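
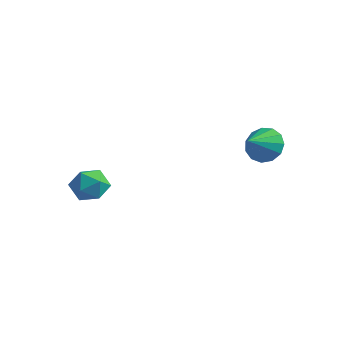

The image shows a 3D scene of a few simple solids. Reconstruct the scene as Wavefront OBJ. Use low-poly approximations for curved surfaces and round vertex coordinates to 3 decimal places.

v 2.876 2.954 1.946
v 3.55 2.596 1.396
v 2.884 1.726 2.754
v 3.797 2.855 1.787
v 3.752 3.145 2.228
v 3.429 3.374 2.579
v 2.93 3.47 2.729
v 2.414 3.402 2.631
v 2.045 3.192 2.315
v 1.94 2.906 1.881
v 2.132 2.635 1.469
v 2.56 2.466 1.207
v 3.089 2.451 1.18
v -2.376 -1.54 0.6
v -1.765 -2.247 0.452
v -3.175 -1.973 -0.632
v -2.564 -2.68 -0.78
v -3.144 -2.704 -0.033
v -2.65 -2.437 0.729
v -2.29 -1.783 -0.909
v -1.796 -1.516 -0.147
v -1.712 -2.397 -0.48
v -2.239 -2.967 0.061
v -2.701 -1.253 -0.241
v -3.228 -1.823 0.3
f 2 1 4
f 2 4 3
f 4 1 5
f 4 5 3
f 5 1 6
f 5 6 3
f 6 1 7
f 6 7 3
f 7 1 8
f 7 8 3
f 8 1 9
f 8 9 3
f 9 1 10
f 9 10 3
f 10 1 11
f 10 11 3
f 11 1 12
f 11 12 3
f 12 1 13
f 12 13 3
f 13 1 2
f 13 2 3
f 14 25 19
f 14 19 15
f 14 15 21
f 14 21 24
f 14 24 25
f 15 19 23
f 19 25 18
f 25 24 16
f 24 21 20
f 21 15 22
f 17 23 18
f 17 18 16
f 17 16 20
f 17 20 22
f 17 22 23
f 18 23 19
f 16 18 25
f 20 16 24
f 22 20 21
f 23 22 15



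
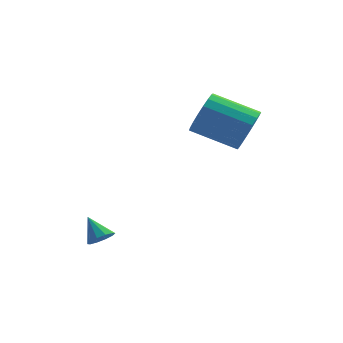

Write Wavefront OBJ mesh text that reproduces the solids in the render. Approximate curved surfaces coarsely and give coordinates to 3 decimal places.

v -0.547 -1.656 -3.63
v -0.071 -1.453 -3.445
v -1.093 -1.084 -2.85
v -0.189 -1.242 -3.683
v -0.445 -1.188 -3.901
v -0.739 -1.313 -4.015
v -0.961 -1.569 -3.982
v -1.024 -1.858 -3.815
v -0.905 -2.07 -3.577
v -0.65 -2.123 -3.359
v -0.355 -1.998 -3.245
v -0.134 -1.742 -3.277
v 4.542 2.692 -0.034
v 4.821 2.279 0.821
v 2.998 2.635 1.589
v 2.718 3.048 0.734
v 4.928 2.703 0.878
v 3.104 3.059 1.645
v 4.958 3.124 0.754
v 3.135 3.481 1.521
v 4.905 3.46 0.473
v 3.082 3.817 1.241
v 4.781 3.644 0.093
v 2.958 4.001 0.86
v 4.609 3.639 -0.313
v 2.786 3.996 0.455
v 4.424 3.447 -0.663
v 2.601 3.803 0.104
v 4.262 3.105 -0.889
v 2.439 3.461 -0.121
v 4.156 2.681 -0.945
v 2.332 3.037 -0.178
v 4.125 2.259 -0.821
v 2.302 2.616 -0.054
v 4.178 1.923 -0.541
v 2.355 2.28 0.227
v 4.302 1.739 -0.16
v 2.479 2.096 0.607
v 4.474 1.744 0.245
v 2.651 2.101 1.013
v 4.659 1.937 0.596
v 2.836 2.293 1.363
f 2 1 4
f 2 4 3
f 4 1 5
f 4 5 3
f 5 1 6
f 5 6 3
f 6 1 7
f 6 7 3
f 7 1 8
f 7 8 3
f 8 1 9
f 8 9 3
f 9 1 10
f 9 10 3
f 10 1 11
f 10 11 3
f 11 1 12
f 11 12 3
f 12 1 2
f 12 2 3
f 14 13 17
f 14 17 15
f 15 17 18
f 15 18 16
f 17 13 19
f 17 19 18
f 18 19 20
f 18 20 16
f 19 13 21
f 19 21 20
f 20 21 22
f 20 22 16
f 21 13 23
f 21 23 22
f 22 23 24
f 22 24 16
f 23 13 25
f 23 25 24
f 24 25 26
f 24 26 16
f 25 13 27
f 25 27 26
f 26 27 28
f 26 28 16
f 27 13 29
f 27 29 28
f 28 29 30
f 28 30 16
f 29 13 31
f 29 31 30
f 30 31 32
f 30 32 16
f 31 13 33
f 31 33 32
f 32 33 34
f 32 34 16
f 33 13 35
f 33 35 34
f 34 35 36
f 34 36 16
f 35 13 37
f 35 37 36
f 36 37 38
f 36 38 16
f 37 13 39
f 37 39 38
f 38 39 40
f 38 40 16
f 39 13 41
f 39 41 40
f 40 41 42
f 40 42 16
f 41 13 14
f 41 14 42
f 42 14 15
f 42 15 16



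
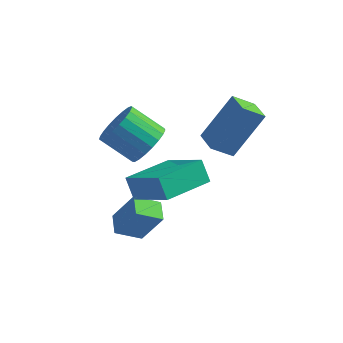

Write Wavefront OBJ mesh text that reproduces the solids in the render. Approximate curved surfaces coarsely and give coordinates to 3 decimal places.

v 1.175 0.7 1.675
v 0.444 0.249 2.312
v 2.063 1.677 3.385
v 1.331 1.225 4.023
v 1.809 -0.125 1.817
v 1.077 -0.577 2.455
v 2.696 0.851 3.528
v 1.965 0.4 4.165
v -1.692 -1.931 1.138
v -0.168 -2.723 2.293
v -0.646 -0.202 0.943
v 0.878 -0.995 2.098
v -1.258 -2.285 0.322
v 0.266 -3.078 1.477
v -0.212 -0.557 0.127
v 1.312 -1.349 1.282
v -1.251 -0.6 2.004
v -0.756 -0.941 2.714
v -2.033 -0.9 3.625
v -2.529 -0.56 2.916
v -0.711 -0.559 2.76
v -1.988 -0.519 3.671
v -0.759 -0.185 2.675
v -2.037 -0.145 3.587
v -0.893 0.117 2.475
v -2.17 0.158 3.386
v -1.088 0.296 2.193
v -2.366 0.336 3.104
v -1.312 0.319 1.878
v -2.589 0.36 2.79
v -1.525 0.184 1.585
v -2.803 0.224 2.497
v -1.691 -0.088 1.365
v -2.969 -0.047 2.277
v -1.781 -0.447 1.255
v -3.058 -0.407 2.167
v -1.779 -0.833 1.275
v -3.057 -0.793 2.186
v -1.686 -1.179 1.421
v -2.964 -1.139 2.332
v -1.518 -1.425 1.667
v -2.795 -1.384 2.579
v -1.304 -1.528 1.972
v -2.581 -1.488 2.884
v -1.08 -1.471 2.283
v -2.358 -1.43 3.194
v -0.886 -1.263 2.545
v -2.164 -1.222 3.457
v -1.835 -2.816 -1.366
v -1.036 -2.728 -0.041
v -2.194 -2.018 -1.202
v -1.395 -1.93 0.123
v -0.965 -2.31 -1.923
v -0.166 -2.222 -0.598
v -1.324 -1.512 -1.759
v -0.525 -1.424 -0.434
f 2 4 1
f 5 2 1
f 1 4 3
f 3 5 1
f 2 8 4
f 6 2 5
f 6 8 2
f 4 8 3
f 7 5 3
f 3 8 7
f 7 6 5
f 8 6 7
f 10 12 9
f 13 10 9
f 9 12 11
f 11 13 9
f 10 16 12
f 14 10 13
f 14 16 10
f 12 16 11
f 15 13 11
f 11 16 15
f 15 14 13
f 16 14 15
f 18 17 21
f 18 21 19
f 19 21 22
f 19 22 20
f 21 17 23
f 21 23 22
f 22 23 24
f 22 24 20
f 23 17 25
f 23 25 24
f 24 25 26
f 24 26 20
f 25 17 27
f 25 27 26
f 26 27 28
f 26 28 20
f 27 17 29
f 27 29 28
f 28 29 30
f 28 30 20
f 29 17 31
f 29 31 30
f 30 31 32
f 30 32 20
f 31 17 33
f 31 33 32
f 32 33 34
f 32 34 20
f 33 17 35
f 33 35 34
f 34 35 36
f 34 36 20
f 35 17 37
f 35 37 36
f 36 37 38
f 36 38 20
f 37 17 39
f 37 39 38
f 38 39 40
f 38 40 20
f 39 17 41
f 39 41 40
f 40 41 42
f 40 42 20
f 41 17 43
f 41 43 42
f 42 43 44
f 42 44 20
f 43 17 45
f 43 45 44
f 44 45 46
f 44 46 20
f 45 17 47
f 45 47 46
f 46 47 48
f 46 48 20
f 47 17 18
f 47 18 48
f 48 18 19
f 48 19 20
f 50 52 49
f 53 50 49
f 49 52 51
f 51 53 49
f 50 56 52
f 54 50 53
f 54 56 50
f 52 56 51
f 55 53 51
f 51 56 55
f 55 54 53
f 56 54 55



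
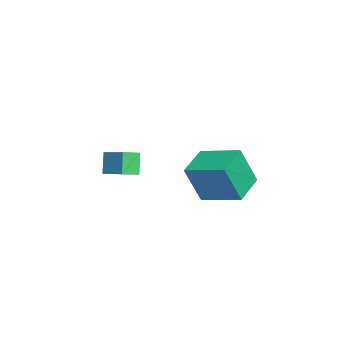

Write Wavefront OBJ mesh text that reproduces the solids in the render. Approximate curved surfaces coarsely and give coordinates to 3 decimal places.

v -3.985 -4.238 0.277
v -3.462 -4.913 0.562
v -2.962 -3.139 1.008
v -2.44 -3.814 1.293
v -3.34 -4.166 -0.733
v -2.818 -4.841 -0.448
v -2.318 -3.067 -0.002
v -1.795 -3.742 0.283
v -1.378 0.583 0.611
v -1.203 -0.135 2.491
v -0.722 2.407 1.247
v -0.547 1.689 3.127
v 0.187 0.131 0.293
v 0.362 -0.587 2.173
v 0.843 1.955 0.929
v 1.018 1.237 2.809
f 2 4 1
f 5 2 1
f 1 4 3
f 3 5 1
f 2 8 4
f 6 2 5
f 6 8 2
f 4 8 3
f 7 5 3
f 3 8 7
f 7 6 5
f 8 6 7
f 10 12 9
f 13 10 9
f 9 12 11
f 11 13 9
f 10 16 12
f 14 10 13
f 14 16 10
f 12 16 11
f 15 13 11
f 11 16 15
f 15 14 13
f 16 14 15



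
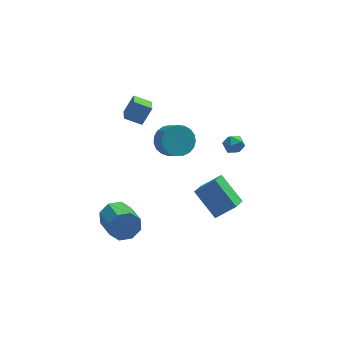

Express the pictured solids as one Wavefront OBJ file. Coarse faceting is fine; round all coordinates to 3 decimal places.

v -4.151 -3.095 -0.738
v -3.77 -2.741 0.092
v -3.448 -4.39 0.648
v -3.829 -4.745 -0.182
v -4.507 -2.867 0.146
v -4.185 -4.516 0.702
v -5.036 -3.127 -0.318
v -4.714 -4.776 0.238
v -5.046 -3.368 -1.028
v -4.724 -5.017 -0.473
v -4.532 -3.45 -1.568
v -4.21 -5.099 -1.012
v -3.795 -3.324 -1.622
v -3.473 -4.973 -1.066
v -3.266 -3.064 -1.158
v -2.944 -4.713 -0.602
v -3.256 -2.823 -0.447
v -2.934 -4.472 0.108
v 4.017 3.966 -1.94
v 4.417 3.381 -1.74
v 3.063 3.499 -1.4
v 3.463 2.914 -1.2
v 3.596 3.572 -0.898
v 4.186 3.86 -1.231
v 3.294 3.02 -1.909
v 3.884 3.308 -2.242
v 3.97 2.796 -1.721
v 4.156 3.137 -1.096
v 3.324 3.743 -2.044
v 3.51 4.084 -1.419
v -0.048 3.451 -0.652
v 0.95 3.864 -0.64
v 1.305 2.983 0.125
v 0.308 2.569 0.112
v 0.754 4.081 -0.298
v 1.11 3.2 0.466
v 0.42 4.189 -0.019
v 0.776 3.308 0.746
v 0.005 4.17 0.152
v 0.36 3.288 0.917
v -0.419 4.026 0.183
v -0.064 3.144 0.948
v -0.779 3.782 0.07
v -0.424 2.901 0.835
v -1.013 3.482 -0.169
v -0.657 2.6 0.596
v -1.079 3.175 -0.49
v -0.724 2.294 0.275
v -0.968 2.917 -0.84
v -0.612 2.036 -0.075
v -0.697 2.751 -1.157
v -0.341 1.869 -0.392
v -0.314 2.705 -1.387
v 0.042 1.824 -0.623
v 0.115 2.789 -1.49
v 0.471 1.908 -0.725
v 0.516 2.987 -1.449
v 0.872 2.106 -0.684
v 0.819 3.265 -1.269
v 1.175 2.384 -0.504
v 0.973 3.576 -0.983
v 1.328 2.694 -0.218
v 0.46 -1.961 -0.392
v 1.637 -2.002 0.519
v 1.042 -0.821 -1.094
v 2.22 -0.862 -0.183
v 1.44 -3.278 -1.717
v 2.618 -3.319 -0.806
v 2.023 -2.138 -2.419
v 3.2 -2.179 -1.508
v -1.798 2.785 1.704
v -2.812 3.054 2.199
v -1.684 3.846 1.361
v -2.698 4.114 1.856
v -1.162 3.086 2.844
v -2.176 3.354 3.339
v -1.048 4.146 2.501
v -2.062 4.415 2.996
f 2 1 5
f 2 5 3
f 3 5 6
f 3 6 4
f 5 1 7
f 5 7 6
f 6 7 8
f 6 8 4
f 7 1 9
f 7 9 8
f 8 9 10
f 8 10 4
f 9 1 11
f 9 11 10
f 10 11 12
f 10 12 4
f 11 1 13
f 11 13 12
f 12 13 14
f 12 14 4
f 13 1 15
f 13 15 14
f 14 15 16
f 14 16 4
f 15 1 17
f 15 17 16
f 16 17 18
f 16 18 4
f 17 1 2
f 17 2 18
f 18 2 3
f 18 3 4
f 19 30 24
f 19 24 20
f 19 20 26
f 19 26 29
f 19 29 30
f 20 24 28
f 24 30 23
f 30 29 21
f 29 26 25
f 26 20 27
f 22 28 23
f 22 23 21
f 22 21 25
f 22 25 27
f 22 27 28
f 23 28 24
f 21 23 30
f 25 21 29
f 27 25 26
f 28 27 20
f 32 31 35
f 32 35 33
f 33 35 36
f 33 36 34
f 35 31 37
f 35 37 36
f 36 37 38
f 36 38 34
f 37 31 39
f 37 39 38
f 38 39 40
f 38 40 34
f 39 31 41
f 39 41 40
f 40 41 42
f 40 42 34
f 41 31 43
f 41 43 42
f 42 43 44
f 42 44 34
f 43 31 45
f 43 45 44
f 44 45 46
f 44 46 34
f 45 31 47
f 45 47 46
f 46 47 48
f 46 48 34
f 47 31 49
f 47 49 48
f 48 49 50
f 48 50 34
f 49 31 51
f 49 51 50
f 50 51 52
f 50 52 34
f 51 31 53
f 51 53 52
f 52 53 54
f 52 54 34
f 53 31 55
f 53 55 54
f 54 55 56
f 54 56 34
f 55 31 57
f 55 57 56
f 56 57 58
f 56 58 34
f 57 31 59
f 57 59 58
f 58 59 60
f 58 60 34
f 59 31 61
f 59 61 60
f 60 61 62
f 60 62 34
f 61 31 32
f 61 32 62
f 62 32 33
f 62 33 34
f 64 66 63
f 67 64 63
f 63 66 65
f 65 67 63
f 64 70 66
f 68 64 67
f 68 70 64
f 66 70 65
f 69 67 65
f 65 70 69
f 69 68 67
f 70 68 69
f 72 74 71
f 75 72 71
f 71 74 73
f 73 75 71
f 72 78 74
f 76 72 75
f 76 78 72
f 74 78 73
f 77 75 73
f 73 78 77
f 77 76 75
f 78 76 77



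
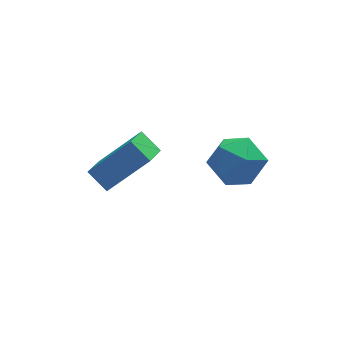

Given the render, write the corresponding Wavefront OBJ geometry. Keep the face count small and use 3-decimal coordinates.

v 2.438 1.861 0.353
v 3.149 2.37 0.743
v 3.371 0.63 0.257
v 4.082 1.139 0.647
v 3.324 0.894 1.176
v 2.747 1.655 1.235
v 3.773 1.345 -0.235
v 3.196 2.106 -0.176
v 3.974 2.051 0.379
v 3.696 1.772 1.251
v 2.824 1.228 -0.251
v 2.546 0.949 0.621
v 0.863 2.286 0.512
v 0.456 2.88 1.001
v -0.412 2.483 -0.787
v -0.818 3.077 -0.298
v 1.418 3.023 0.078
v 1.012 3.617 0.567
v 0.144 3.22 -1.221
v -0.263 3.814 -0.732
f 1 12 6
f 1 6 2
f 1 2 8
f 1 8 11
f 1 11 12
f 2 6 10
f 6 12 5
f 12 11 3
f 11 8 7
f 8 2 9
f 4 10 5
f 4 5 3
f 4 3 7
f 4 7 9
f 4 9 10
f 5 10 6
f 3 5 12
f 7 3 11
f 9 7 8
f 10 9 2
f 14 16 13
f 17 14 13
f 13 16 15
f 15 17 13
f 14 20 16
f 18 14 17
f 18 20 14
f 16 20 15
f 19 17 15
f 15 20 19
f 19 18 17
f 20 18 19



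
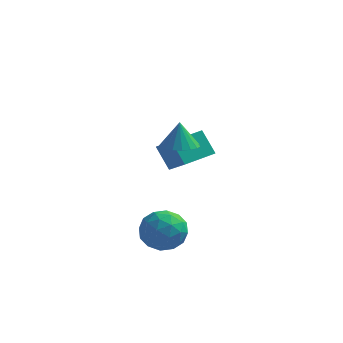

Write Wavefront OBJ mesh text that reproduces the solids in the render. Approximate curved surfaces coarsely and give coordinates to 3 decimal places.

v -1.281 -1.873 1.781
v -0.416 -2.104 1.87
v -1.359 -1.647 3.119
v -0.397 -1.71 1.804
v -0.553 -1.348 1.734
v -0.853 -1.09 1.673
v -1.238 -0.987 1.633
v -1.631 -1.059 1.623
v -1.956 -1.293 1.644
v -2.147 -1.642 1.692
v -2.166 -2.037 1.757
v -2.01 -2.399 1.828
v -1.71 -2.657 1.889
v -1.325 -2.76 1.928
v -0.931 -2.687 1.939
v -0.607 -2.453 1.918
v -3.839 2.458 -0.7
v -2.791 1.561 0.241
v -2.815 3.874 -0.491
v -1.767 2.977 0.45
v -3.073 2.083 -1.91
v -2.025 1.186 -0.969
v -2.049 3.499 -1.701
v -1.001 2.602 -0.76
v -2.488 -1.939 -2.542
v -1.91 -1.271 -3.321
v -1.83 -3.509 -3.399
v -1.252 -2.841 -4.178
v -0.905 -2.868 -3.053
v -1.311 -1.898 -2.524
v -2.429 -2.882 -4.196
v -2.835 -1.912 -3.667
v -1.873 -1.855 -4.344
v -0.931 -1.845 -3.637
v -2.809 -2.935 -3.083
v -1.867 -2.925 -2.376
v -2.257 -1.467 -2.856
v -1.483 -3.313 -3.864
v -1.279 -3.328 -3.202
v -0.939 -2.936 -3.66
v -1.905 -1.835 -2.388
v -1.565 -1.443 -2.846
v -0.974 -2.381 -2.688
v -2.175 -3.337 -3.874
v -1.835 -2.945 -4.332
v -2.801 -1.844 -3.06
v -2.461 -1.452 -3.518
v -2.766 -2.399 -4.032
v -1.895 -1.418 -3.915
v -1.509 -2.34 -4.419
v -2.2 -2.365 -4.43
v -2.439 -1.794 -4.119
v -1.342 -1.412 -3.5
v -0.955 -2.335 -4.004
v -0.751 -2.351 -3.342
v -0.99 -1.781 -3.031
v -1.32 -1.755 -4.101
v -2.785 -2.445 -2.716
v -2.398 -3.368 -3.22
v -2.75 -2.999 -3.689
v -2.989 -2.429 -3.378
v -2.231 -2.44 -2.301
v -1.845 -3.362 -2.805
v -1.301 -2.986 -2.601
v -1.54 -2.415 -2.29
v -2.42 -3.025 -2.619
f 2 1 4
f 2 4 3
f 4 1 5
f 4 5 3
f 5 1 6
f 5 6 3
f 6 1 7
f 6 7 3
f 7 1 8
f 7 8 3
f 8 1 9
f 8 9 3
f 9 1 10
f 9 10 3
f 10 1 11
f 10 11 3
f 11 1 12
f 11 12 3
f 12 1 13
f 12 13 3
f 13 1 14
f 13 14 3
f 14 1 15
f 14 15 3
f 15 1 16
f 15 16 3
f 16 1 2
f 16 2 3
f 18 20 17
f 21 18 17
f 17 20 19
f 19 21 17
f 18 24 20
f 22 18 21
f 22 24 18
f 20 24 19
f 23 21 19
f 19 24 23
f 23 22 21
f 24 22 23
f 25 62 41
f 62 36 65
f 41 65 30
f 62 65 41
f 25 41 37
f 41 30 42
f 37 42 26
f 41 42 37
f 25 37 46
f 37 26 47
f 46 47 32
f 37 47 46
f 25 46 58
f 46 32 61
f 58 61 35
f 46 61 58
f 25 58 62
f 58 35 66
f 62 66 36
f 58 66 62
f 26 42 53
f 42 30 56
f 53 56 34
f 42 56 53
f 30 65 43
f 65 36 64
f 43 64 29
f 65 64 43
f 36 66 63
f 66 35 59
f 63 59 27
f 66 59 63
f 35 61 60
f 61 32 48
f 60 48 31
f 61 48 60
f 32 47 52
f 47 26 49
f 52 49 33
f 47 49 52
f 28 54 40
f 54 34 55
f 40 55 29
f 54 55 40
f 28 40 38
f 40 29 39
f 38 39 27
f 40 39 38
f 28 38 45
f 38 27 44
f 45 44 31
f 38 44 45
f 28 45 50
f 45 31 51
f 50 51 33
f 45 51 50
f 28 50 54
f 50 33 57
f 54 57 34
f 50 57 54
f 29 55 43
f 55 34 56
f 43 56 30
f 55 56 43
f 27 39 63
f 39 29 64
f 63 64 36
f 39 64 63
f 31 44 60
f 44 27 59
f 60 59 35
f 44 59 60
f 33 51 52
f 51 31 48
f 52 48 32
f 51 48 52
f 34 57 53
f 57 33 49
f 53 49 26
f 57 49 53



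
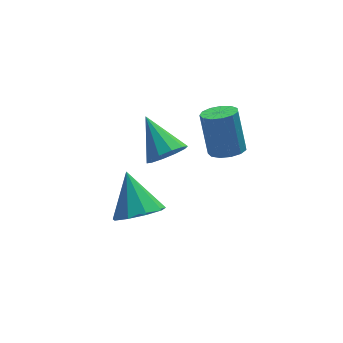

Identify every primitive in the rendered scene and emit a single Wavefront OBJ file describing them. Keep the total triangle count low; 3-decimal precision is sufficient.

v 1.037 1.282 -0.364
v 1.856 1.323 -0.332
v 1.741 2.159 1.536
v 0.923 2.118 1.504
v 1.713 1.72 -0.519
v 1.598 2.557 1.349
v 1.355 1.979 -0.657
v 1.24 2.815 1.211
v 0.897 2.016 -0.701
v 0.782 2.852 1.166
v 0.483 1.82 -0.639
v 0.368 2.656 1.229
v 0.245 1.453 -0.489
v 0.131 2.29 1.379
v 0.259 1.032 -0.3
v 0.144 1.869 1.568
v 0.52 0.69 -0.131
v 0.405 1.527 1.737
v 0.945 0.536 -0.036
v 0.83 1.373 1.832
v 1.399 0.619 -0.045
v 1.285 1.456 1.823
v 1.739 0.912 -0.155
v 1.624 1.749 1.713
v -3.824 -2.376 0.508
v -3.059 -2.913 1.069
v -3.936 -1.004 1.972
v -2.741 -2.409 0.621
v -2.929 -1.89 0.12
v -3.536 -1.598 -0.199
v -4.278 -1.671 -0.188
v -4.808 -2.073 0.149
v -4.877 -2.617 0.654
v -4.454 -3.049 1.09
v -3.736 -3.166 1.254
v -1.374 1.934 -0.567
v -0.503 2.27 -0.741
v -1.806 3.646 0.587
v -0.86 2.465 -1.164
v -1.414 2.457 -1.359
v -1.952 2.249 -1.251
v -2.27 1.92 -0.882
v -2.245 1.597 -0.393
v -1.887 1.402 0.03
v -1.334 1.41 0.225
v -0.795 1.618 0.118
v -0.478 1.947 -0.251
f 2 1 5
f 2 5 3
f 3 5 6
f 3 6 4
f 5 1 7
f 5 7 6
f 6 7 8
f 6 8 4
f 7 1 9
f 7 9 8
f 8 9 10
f 8 10 4
f 9 1 11
f 9 11 10
f 10 11 12
f 10 12 4
f 11 1 13
f 11 13 12
f 12 13 14
f 12 14 4
f 13 1 15
f 13 15 14
f 14 15 16
f 14 16 4
f 15 1 17
f 15 17 16
f 16 17 18
f 16 18 4
f 17 1 19
f 17 19 18
f 18 19 20
f 18 20 4
f 19 1 21
f 19 21 20
f 20 21 22
f 20 22 4
f 21 1 23
f 21 23 22
f 22 23 24
f 22 24 4
f 23 1 2
f 23 2 24
f 24 2 3
f 24 3 4
f 26 25 28
f 26 28 27
f 28 25 29
f 28 29 27
f 29 25 30
f 29 30 27
f 30 25 31
f 30 31 27
f 31 25 32
f 31 32 27
f 32 25 33
f 32 33 27
f 33 25 34
f 33 34 27
f 34 25 35
f 34 35 27
f 35 25 26
f 35 26 27
f 37 36 39
f 37 39 38
f 39 36 40
f 39 40 38
f 40 36 41
f 40 41 38
f 41 36 42
f 41 42 38
f 42 36 43
f 42 43 38
f 43 36 44
f 43 44 38
f 44 36 45
f 44 45 38
f 45 36 46
f 45 46 38
f 46 36 47
f 46 47 38
f 47 36 37
f 47 37 38



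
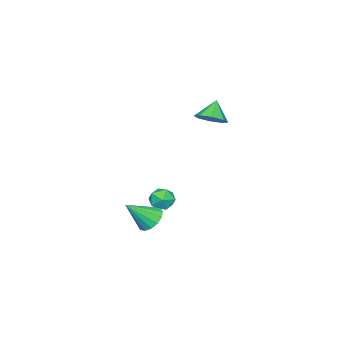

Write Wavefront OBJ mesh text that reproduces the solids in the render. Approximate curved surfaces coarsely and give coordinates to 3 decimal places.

v -2.627 -2.847 -4.4
v -2.315 -2.415 -3.722
v -1.985 -4.005 -3.958
v -1.673 -3.573 -3.28
v -2.517 -3.74 -3.334
v -2.914 -3.025 -3.606
v -1.386 -3.395 -4.074
v -1.783 -2.68 -4.346
v -1.548 -2.754 -3.52
v -2.247 -2.967 -3.063
v -2.053 -3.453 -4.617
v -2.752 -3.666 -4.16
v -0.353 -2.757 -4.46
v 0.343 -2.185 -4.691
v 0.793 -3.603 -3.1
v 0.101 -1.954 -4.345
v -0.262 -1.939 -4.029
v -0.649 -2.142 -3.829
v -0.958 -2.511 -3.798
v -1.104 -2.945 -3.944
v -1.049 -3.329 -4.229
v -0.808 -3.56 -4.576
v -0.445 -3.576 -4.892
v -0.057 -3.372 -5.092
v 0.251 -3.004 -5.123
v 0.397 -2.569 -4.976
v -2.833 -0.464 2.883
v -2.202 0.014 3.407
v -3.627 -0.616 3.977
v -2.7 0.45 3.107
v -3.277 0.351 2.675
v -3.594 -0.225 2.365
v -3.465 -0.941 2.358
v -2.967 -1.377 2.659
v -2.39 -1.278 3.09
v -2.073 -0.702 3.4
f 1 12 6
f 1 6 2
f 1 2 8
f 1 8 11
f 1 11 12
f 2 6 10
f 6 12 5
f 12 11 3
f 11 8 7
f 8 2 9
f 4 10 5
f 4 5 3
f 4 3 7
f 4 7 9
f 4 9 10
f 5 10 6
f 3 5 12
f 7 3 11
f 9 7 8
f 10 9 2
f 14 13 16
f 14 16 15
f 16 13 17
f 16 17 15
f 17 13 18
f 17 18 15
f 18 13 19
f 18 19 15
f 19 13 20
f 19 20 15
f 20 13 21
f 20 21 15
f 21 13 22
f 21 22 15
f 22 13 23
f 22 23 15
f 23 13 24
f 23 24 15
f 24 13 25
f 24 25 15
f 25 13 26
f 25 26 15
f 26 13 14
f 26 14 15
f 28 27 30
f 28 30 29
f 30 27 31
f 30 31 29
f 31 27 32
f 31 32 29
f 32 27 33
f 32 33 29
f 33 27 34
f 33 34 29
f 34 27 35
f 34 35 29
f 35 27 36
f 35 36 29
f 36 27 28
f 36 28 29



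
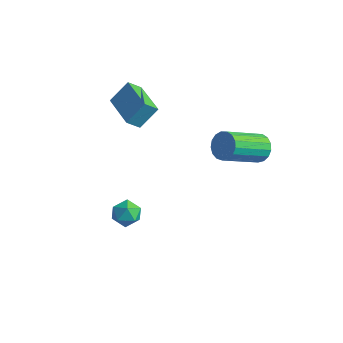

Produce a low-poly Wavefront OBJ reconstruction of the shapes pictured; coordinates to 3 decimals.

v 4.174 1.742 1.822
v 4.646 1.934 2.316
v 4.218 0.171 3.412
v 3.746 -0.022 2.918
v 4.355 2.072 2.424
v 3.926 0.308 3.52
v 4.022 2.134 2.394
v 3.594 0.371 3.49
v 3.724 2.106 2.233
v 3.296 0.343 3.329
v 3.53 1.995 1.978
v 3.101 0.232 3.073
v 3.482 1.826 1.687
v 3.054 0.062 2.783
v 3.594 1.637 1.427
v 3.165 -0.126 2.523
v 3.838 1.473 1.258
v 3.41 -0.291 2.353
v 4.16 1.37 1.218
v 3.731 -0.394 2.313
v 4.484 1.352 1.316
v 4.056 -0.412 2.412
v 4.738 1.423 1.531
v 4.309 -0.34 2.626
v 4.863 1.568 1.812
v 4.434 -0.196 2.908
v 4.83 1.752 2.095
v 4.401 -0.011 3.191
v -0.096 -1.314 -2.925
v 0.467 -1.526 -2.502
v -0.367 -2.454 -3.138
v 0.196 -2.666 -2.715
v -0.392 -2.346 -2.41
v -0.225 -1.641 -2.279
v 0.325 -2.339 -3.361
v 0.492 -1.634 -3.23
v 0.727 -2.16 -2.772
v 0.285 -2.164 -2.184
v -0.185 -1.816 -3.456
v -0.627 -1.82 -2.868
v -1.914 -0.068 2.116
v -2.164 -0.618 2.67
v -1.593 0.714 3.037
v -1.843 0.163 3.591
v -0.217 -0.803 2.149
v -0.467 -1.354 2.703
v 0.104 -0.022 3.07
v -0.146 -0.572 3.624
f 2 1 5
f 2 5 3
f 3 5 6
f 3 6 4
f 5 1 7
f 5 7 6
f 6 7 8
f 6 8 4
f 7 1 9
f 7 9 8
f 8 9 10
f 8 10 4
f 9 1 11
f 9 11 10
f 10 11 12
f 10 12 4
f 11 1 13
f 11 13 12
f 12 13 14
f 12 14 4
f 13 1 15
f 13 15 14
f 14 15 16
f 14 16 4
f 15 1 17
f 15 17 16
f 16 17 18
f 16 18 4
f 17 1 19
f 17 19 18
f 18 19 20
f 18 20 4
f 19 1 21
f 19 21 20
f 20 21 22
f 20 22 4
f 21 1 23
f 21 23 22
f 22 23 24
f 22 24 4
f 23 1 25
f 23 25 24
f 24 25 26
f 24 26 4
f 25 1 27
f 25 27 26
f 26 27 28
f 26 28 4
f 27 1 2
f 27 2 28
f 28 2 3
f 28 3 4
f 29 40 34
f 29 34 30
f 29 30 36
f 29 36 39
f 29 39 40
f 30 34 38
f 34 40 33
f 40 39 31
f 39 36 35
f 36 30 37
f 32 38 33
f 32 33 31
f 32 31 35
f 32 35 37
f 32 37 38
f 33 38 34
f 31 33 40
f 35 31 39
f 37 35 36
f 38 37 30
f 42 44 41
f 45 42 41
f 41 44 43
f 43 45 41
f 42 48 44
f 46 42 45
f 46 48 42
f 44 48 43
f 47 45 43
f 43 48 47
f 47 46 45
f 48 46 47



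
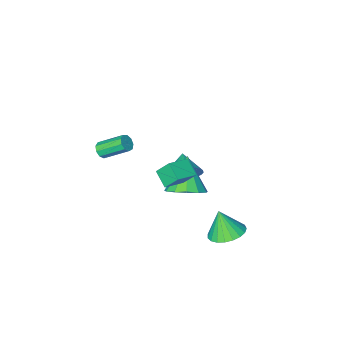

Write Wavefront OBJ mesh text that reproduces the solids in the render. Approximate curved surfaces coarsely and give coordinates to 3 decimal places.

v -1.176 3.23 -3.588
v -0.583 4.015 -3.411
v -0.964 2.75 -2.172
v -0.957 4.163 -3.305
v -1.368 4.15 -3.248
v -1.747 3.978 -3.25
v -2.026 3.676 -3.31
v -2.159 3.297 -3.418
v -2.122 2.907 -3.556
v -1.921 2.572 -3.699
v -1.591 2.351 -3.823
v -1.19 2.282 -3.907
v -0.786 2.377 -3.935
v -0.449 2.619 -3.903
v -0.239 2.967 -3.817
v -0.19 3.36 -3.691
v -0.312 3.731 -3.548
v -1.831 -2.062 -3.452
v -1.371 -1.819 -2.598
v -2.329 -3.098 -2.888
v -1.711 -1.632 -2.557
v -2.07 -1.512 -2.652
v -2.392 -1.475 -2.869
v -2.629 -1.527 -3.175
v -2.744 -1.661 -3.522
v -2.721 -1.856 -3.859
v -2.562 -2.083 -4.135
v -2.291 -2.306 -4.306
v -1.951 -2.492 -4.347
v -1.592 -2.613 -4.252
v -1.27 -2.65 -4.035
v -1.033 -2.597 -3.73
v -0.918 -2.463 -3.382
v -0.941 -2.268 -3.045
v -1.1 -2.042 -2.77
v 2.032 -3.709 -1.09
v 2.447 -3.518 -0.863
v 1.502 -2.56 0.057
v 1.088 -2.751 -0.17
v 2.367 -3.327 -1.144
v 1.422 -2.369 -0.224
v 2.129 -3.316 -1.4
v 1.185 -2.358 -0.48
v 1.847 -3.488 -1.511
v 0.902 -2.53 -0.591
v 1.651 -3.764 -1.424
v 0.706 -2.806 -0.504
v 1.634 -4.014 -1.182
v 0.689 -3.056 -0.262
v 1.803 -4.121 -0.896
v 0.858 -3.163 0.024
v 2.079 -4.036 -0.701
v 1.135 -3.078 0.219
v 2.334 -3.798 -0.688
v 1.389 -2.84 0.232
v 0.955 3.833 2.513
v 0.947 2.99 3.051
v 2.076 4.04 2.856
v 2.068 3.198 3.394
v 1.332 3.262 1.626
v 1.324 2.42 2.164
v 2.453 3.47 1.969
v 2.445 2.627 2.507
v 0.495 2.094 -0.426
v 1.347 1.465 -0.477
v -0.215 1.006 1.146
v 1.488 1.911 -0.105
v 1.314 2.414 0.165
v 0.88 2.816 0.247
v 0.324 2.989 0.116
v -0.178 2.878 -0.188
v -0.467 2.518 -0.567
v -0.45 2.023 -0.902
v -0.133 1.551 -1.085
v 0.383 1.252 -1.06
v 0.935 1.22 -0.833
f 2 1 4
f 2 4 3
f 4 1 5
f 4 5 3
f 5 1 6
f 5 6 3
f 6 1 7
f 6 7 3
f 7 1 8
f 7 8 3
f 8 1 9
f 8 9 3
f 9 1 10
f 9 10 3
f 10 1 11
f 10 11 3
f 11 1 12
f 11 12 3
f 12 1 13
f 12 13 3
f 13 1 14
f 13 14 3
f 14 1 15
f 14 15 3
f 15 1 16
f 15 16 3
f 16 1 17
f 16 17 3
f 17 1 2
f 17 2 3
f 19 18 21
f 19 21 20
f 21 18 22
f 21 22 20
f 22 18 23
f 22 23 20
f 23 18 24
f 23 24 20
f 24 18 25
f 24 25 20
f 25 18 26
f 25 26 20
f 26 18 27
f 26 27 20
f 27 18 28
f 27 28 20
f 28 18 29
f 28 29 20
f 29 18 30
f 29 30 20
f 30 18 31
f 30 31 20
f 31 18 32
f 31 32 20
f 32 18 33
f 32 33 20
f 33 18 34
f 33 34 20
f 34 18 35
f 34 35 20
f 35 18 19
f 35 19 20
f 37 36 40
f 37 40 38
f 38 40 41
f 38 41 39
f 40 36 42
f 40 42 41
f 41 42 43
f 41 43 39
f 42 36 44
f 42 44 43
f 43 44 45
f 43 45 39
f 44 36 46
f 44 46 45
f 45 46 47
f 45 47 39
f 46 36 48
f 46 48 47
f 47 48 49
f 47 49 39
f 48 36 50
f 48 50 49
f 49 50 51
f 49 51 39
f 50 36 52
f 50 52 51
f 51 52 53
f 51 53 39
f 52 36 54
f 52 54 53
f 53 54 55
f 53 55 39
f 54 36 37
f 54 37 55
f 55 37 38
f 55 38 39
f 57 59 56
f 60 57 56
f 56 59 58
f 58 60 56
f 57 63 59
f 61 57 60
f 61 63 57
f 59 63 58
f 62 60 58
f 58 63 62
f 62 61 60
f 63 61 62
f 65 64 67
f 65 67 66
f 67 64 68
f 67 68 66
f 68 64 69
f 68 69 66
f 69 64 70
f 69 70 66
f 70 64 71
f 70 71 66
f 71 64 72
f 71 72 66
f 72 64 73
f 72 73 66
f 73 64 74
f 73 74 66
f 74 64 75
f 74 75 66
f 75 64 76
f 75 76 66
f 76 64 65
f 76 65 66



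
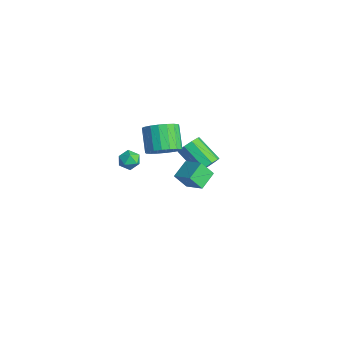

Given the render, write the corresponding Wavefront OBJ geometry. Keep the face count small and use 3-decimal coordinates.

v -2.654 2.193 -3.222
v -2.171 1.714 -2.861
v -3.523 1.108 -1.857
v -4.006 1.587 -2.218
v -2.19 2.176 -2.608
v -3.542 1.57 -1.603
v -2.426 2.645 -2.643
v -3.778 2.039 -1.638
v -2.769 2.903 -2.948
v -4.12 2.297 -1.943
v -3.058 2.829 -3.382
v -4.41 2.223 -2.377
v -3.158 2.457 -3.741
v -4.51 1.851 -2.736
v -3.023 1.961 -3.858
v -4.374 1.356 -2.853
v -2.715 1.574 -3.677
v -4.066 0.968 -2.672
v -2.378 1.477 -3.283
v -3.73 0.871 -2.278
v 0.734 -3.313 1.534
v 1.132 -3.606 1.958
v -0.032 -3.994 1.782
v 0.366 -4.287 2.206
v 0.147 -3.685 2.327
v 0.621 -3.264 2.174
v 0.479 -4.336 1.566
v 0.953 -3.915 1.413
v 0.975 -4.238 1.978
v 0.77 -3.836 2.449
v 0.33 -3.764 1.291
v 0.125 -3.362 1.762
v -3.028 -0.307 -1.413
v -2.501 0.507 -1.096
v -3.666 0.821 0.03
v -4.192 0.007 -0.287
v -2.768 0.679 -1.42
v -3.933 0.994 -0.294
v -3.087 0.656 -1.743
v -4.251 0.97 -0.617
v -3.393 0.442 -2
v -4.558 0.757 -0.874
v -3.628 0.08 -2.141
v -4.792 0.394 -1.016
v -3.743 -0.359 -2.138
v -4.908 -0.045 -1.012
v -3.717 -0.788 -1.991
v -4.881 -0.474 -0.865
v -3.554 -1.121 -1.73
v -4.719 -0.807 -0.604
v -3.287 -1.294 -1.406
v -4.452 -0.979 -0.28
v -2.969 -1.27 -1.083
v -4.133 -0.956 0.043
v -2.662 -1.057 -0.826
v -3.827 -0.742 0.3
v -2.428 -0.694 -0.684
v -3.592 -0.38 0.441
v -2.312 -0.255 -0.688
v -3.477 0.059 0.438
v -2.339 0.174 -0.835
v -3.503 0.488 0.291
v 2.289 -0.736 1.242
v 2.05 -1.318 2.082
v 3.379 -0.355 1.815
v 3.14 -0.937 2.656
v 2.84 -1.623 0.784
v 2.601 -2.205 1.625
v 3.93 -1.242 1.358
v 3.691 -1.824 2.198
f 2 1 5
f 2 5 3
f 3 5 6
f 3 6 4
f 5 1 7
f 5 7 6
f 6 7 8
f 6 8 4
f 7 1 9
f 7 9 8
f 8 9 10
f 8 10 4
f 9 1 11
f 9 11 10
f 10 11 12
f 10 12 4
f 11 1 13
f 11 13 12
f 12 13 14
f 12 14 4
f 13 1 15
f 13 15 14
f 14 15 16
f 14 16 4
f 15 1 17
f 15 17 16
f 16 17 18
f 16 18 4
f 17 1 19
f 17 19 18
f 18 19 20
f 18 20 4
f 19 1 2
f 19 2 20
f 20 2 3
f 20 3 4
f 21 32 26
f 21 26 22
f 21 22 28
f 21 28 31
f 21 31 32
f 22 26 30
f 26 32 25
f 32 31 23
f 31 28 27
f 28 22 29
f 24 30 25
f 24 25 23
f 24 23 27
f 24 27 29
f 24 29 30
f 25 30 26
f 23 25 32
f 27 23 31
f 29 27 28
f 30 29 22
f 34 33 37
f 34 37 35
f 35 37 38
f 35 38 36
f 37 33 39
f 37 39 38
f 38 39 40
f 38 40 36
f 39 33 41
f 39 41 40
f 40 41 42
f 40 42 36
f 41 33 43
f 41 43 42
f 42 43 44
f 42 44 36
f 43 33 45
f 43 45 44
f 44 45 46
f 44 46 36
f 45 33 47
f 45 47 46
f 46 47 48
f 46 48 36
f 47 33 49
f 47 49 48
f 48 49 50
f 48 50 36
f 49 33 51
f 49 51 50
f 50 51 52
f 50 52 36
f 51 33 53
f 51 53 52
f 52 53 54
f 52 54 36
f 53 33 55
f 53 55 54
f 54 55 56
f 54 56 36
f 55 33 57
f 55 57 56
f 56 57 58
f 56 58 36
f 57 33 59
f 57 59 58
f 58 59 60
f 58 60 36
f 59 33 61
f 59 61 60
f 60 61 62
f 60 62 36
f 61 33 34
f 61 34 62
f 62 34 35
f 62 35 36
f 64 66 63
f 67 64 63
f 63 66 65
f 65 67 63
f 64 70 66
f 68 64 67
f 68 70 64
f 66 70 65
f 69 67 65
f 65 70 69
f 69 68 67
f 70 68 69



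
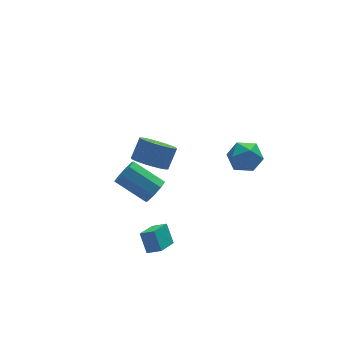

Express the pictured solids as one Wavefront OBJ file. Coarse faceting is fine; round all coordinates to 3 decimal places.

v -2.512 -0.391 -1.374
v -1.951 -0.33 -0.752
v -3.287 0.872 0.336
v -3.848 0.811 -0.286
v -1.886 0.138 -1.188
v -3.222 1.339 -0.101
v -2.188 0.296 -1.733
v -3.524 1.497 -0.646
v -2.679 0.052 -2.068
v -4.015 1.253 -0.981
v -3.073 -0.452 -1.996
v -4.409 0.75 -0.908
v -3.138 -0.919 -1.559
v -4.474 0.282 -0.472
v -2.836 -1.077 -1.014
v -4.172 0.124 0.073
v -2.345 -0.833 -0.679
v -3.681 0.368 0.408
v 0.597 -3.443 3.217
v 1.159 -2.643 3.576
v 1.701 -3.657 1.964
v 2.263 -2.857 2.323
v 2.216 -3.745 2.865
v 1.533 -3.613 3.639
v 1.327 -2.687 1.901
v 0.644 -2.555 2.675
v 1.61 -2.177 2.762
v 2.159 -2.83 3.358
v 0.701 -3.47 2.182
v 1.25 -4.123 2.778
v -1.651 3.2 -2.282
v -1.059 2.291 -2.181
v -0.358 2.87 -1.077
v -0.949 3.78 -1.178
v -0.795 2.557 -2.488
v -0.094 3.137 -1.385
v -0.701 2.952 -2.755
v 0.001 3.531 -1.651
v -0.795 3.395 -2.928
v -0.093 3.974 -1.824
v -1.058 3.8 -2.973
v -0.357 4.379 -1.869
v -1.439 4.086 -2.881
v -0.737 4.665 -1.778
v -1.862 4.197 -2.671
v -1.16 4.776 -1.567
v -2.242 4.11 -2.383
v -1.541 4.689 -1.279
v -2.506 3.843 -2.075
v -1.805 4.423 -0.972
v -2.601 3.449 -1.809
v -1.899 4.028 -0.705
v -2.507 3.006 -1.636
v -1.805 3.585 -0.532
v -2.243 2.601 -1.591
v -1.542 3.18 -0.487
v -1.863 2.315 -1.682
v -1.161 2.894 -0.579
v -1.44 2.204 -1.893
v -0.738 2.783 -0.789
v -3.266 -3.621 -3.271
v -3.403 -2.893 -2.239
v -3.916 -3.179 -3.668
v -4.053 -2.452 -2.636
v -2.267 -2.648 -3.824
v -2.404 -1.921 -2.792
v -2.917 -2.207 -4.221
v -3.054 -1.479 -3.189
f 2 1 5
f 2 5 3
f 3 5 6
f 3 6 4
f 5 1 7
f 5 7 6
f 6 7 8
f 6 8 4
f 7 1 9
f 7 9 8
f 8 9 10
f 8 10 4
f 9 1 11
f 9 11 10
f 10 11 12
f 10 12 4
f 11 1 13
f 11 13 12
f 12 13 14
f 12 14 4
f 13 1 15
f 13 15 14
f 14 15 16
f 14 16 4
f 15 1 17
f 15 17 16
f 16 17 18
f 16 18 4
f 17 1 2
f 17 2 18
f 18 2 3
f 18 3 4
f 19 30 24
f 19 24 20
f 19 20 26
f 19 26 29
f 19 29 30
f 20 24 28
f 24 30 23
f 30 29 21
f 29 26 25
f 26 20 27
f 22 28 23
f 22 23 21
f 22 21 25
f 22 25 27
f 22 27 28
f 23 28 24
f 21 23 30
f 25 21 29
f 27 25 26
f 28 27 20
f 32 31 35
f 32 35 33
f 33 35 36
f 33 36 34
f 35 31 37
f 35 37 36
f 36 37 38
f 36 38 34
f 37 31 39
f 37 39 38
f 38 39 40
f 38 40 34
f 39 31 41
f 39 41 40
f 40 41 42
f 40 42 34
f 41 31 43
f 41 43 42
f 42 43 44
f 42 44 34
f 43 31 45
f 43 45 44
f 44 45 46
f 44 46 34
f 45 31 47
f 45 47 46
f 46 47 48
f 46 48 34
f 47 31 49
f 47 49 48
f 48 49 50
f 48 50 34
f 49 31 51
f 49 51 50
f 50 51 52
f 50 52 34
f 51 31 53
f 51 53 52
f 52 53 54
f 52 54 34
f 53 31 55
f 53 55 54
f 54 55 56
f 54 56 34
f 55 31 57
f 55 57 56
f 56 57 58
f 56 58 34
f 57 31 59
f 57 59 58
f 58 59 60
f 58 60 34
f 59 31 32
f 59 32 60
f 60 32 33
f 60 33 34
f 62 64 61
f 65 62 61
f 61 64 63
f 63 65 61
f 62 68 64
f 66 62 65
f 66 68 62
f 64 68 63
f 67 65 63
f 63 68 67
f 67 66 65
f 68 66 67



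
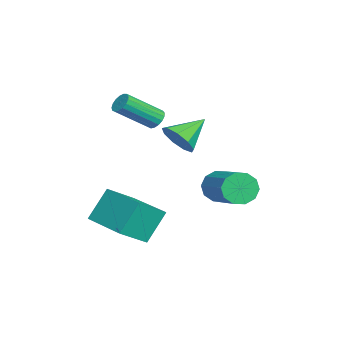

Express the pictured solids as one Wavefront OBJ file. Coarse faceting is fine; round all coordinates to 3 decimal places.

v -3.171 -2.568 1.729
v -2.754 -2.289 1.819
v -2.092 -3.633 2.921
v -2.509 -3.912 2.831
v -2.909 -2.221 1.995
v -2.246 -3.565 3.097
v -3.124 -2.232 2.11
v -2.461 -3.576 3.212
v -3.35 -2.321 2.138
v -2.687 -3.665 3.24
v -3.535 -2.466 2.072
v -2.872 -3.81 3.174
v -3.636 -2.634 1.928
v -2.974 -3.978 3.03
v -3.631 -2.788 1.738
v -2.969 -4.132 2.84
v -3.521 -2.891 1.546
v -2.859 -4.235 2.648
v -3.331 -2.92 1.396
v -2.668 -4.264 2.498
v -3.104 -2.868 1.322
v -2.441 -4.212 2.424
v -2.892 -2.748 1.342
v -2.23 -4.092 2.444
v -2.745 -2.586 1.45
v -2.082 -3.93 2.552
v -2.695 -2.421 1.622
v -2.032 -3.765 2.724
v -2.351 -1.647 0.959
v -1.719 -1.607 1.54
v -3.189 -0.653 1.801
v -1.641 -1.193 1.13
v -1.895 -0.992 0.639
v -2.362 -1.097 0.298
v -2.824 -1.459 0.266
v -3.065 -1.91 0.558
v -2.971 -2.237 1.037
v -2.587 -2.289 1.48
v -2.092 -2.04 1.679
v 1.07 -4.734 -1.926
v 0.492 -4.072 -0.589
v 0.264 -3.806 -2.733
v -0.314 -3.145 -1.396
v 2.654 -3.355 -1.924
v 2.076 -2.694 -0.587
v 1.848 -2.428 -2.731
v 1.27 -1.766 -1.394
v -1.758 0.043 -1.251
v -1.389 -0.198 -1.907
v 0.326 0.677 -1.265
v -0.042 0.917 -0.609
v -1.581 0.242 -1.995
v 0.134 1.117 -1.353
v -1.84 0.606 -1.798
v -0.125 1.481 -1.156
v -2.068 0.755 -1.393
v -0.353 1.63 -0.751
v -2.177 0.632 -0.933
v -0.462 1.507 -0.291
v -2.126 0.283 -0.595
v -0.411 1.158 0.047
v -1.934 -0.157 -0.507
v -0.219 0.718 0.135
v -1.675 -0.521 -0.704
v 0.04 0.354 -0.062
v -1.447 -0.67 -1.109
v 0.268 0.205 -0.467
v -1.338 -0.547 -1.569
v 0.377 0.328 -0.927
f 2 1 5
f 2 5 3
f 3 5 6
f 3 6 4
f 5 1 7
f 5 7 6
f 6 7 8
f 6 8 4
f 7 1 9
f 7 9 8
f 8 9 10
f 8 10 4
f 9 1 11
f 9 11 10
f 10 11 12
f 10 12 4
f 11 1 13
f 11 13 12
f 12 13 14
f 12 14 4
f 13 1 15
f 13 15 14
f 14 15 16
f 14 16 4
f 15 1 17
f 15 17 16
f 16 17 18
f 16 18 4
f 17 1 19
f 17 19 18
f 18 19 20
f 18 20 4
f 19 1 21
f 19 21 20
f 20 21 22
f 20 22 4
f 21 1 23
f 21 23 22
f 22 23 24
f 22 24 4
f 23 1 25
f 23 25 24
f 24 25 26
f 24 26 4
f 25 1 27
f 25 27 26
f 26 27 28
f 26 28 4
f 27 1 2
f 27 2 28
f 28 2 3
f 28 3 4
f 30 29 32
f 30 32 31
f 32 29 33
f 32 33 31
f 33 29 34
f 33 34 31
f 34 29 35
f 34 35 31
f 35 29 36
f 35 36 31
f 36 29 37
f 36 37 31
f 37 29 38
f 37 38 31
f 38 29 39
f 38 39 31
f 39 29 30
f 39 30 31
f 41 43 40
f 44 41 40
f 40 43 42
f 42 44 40
f 41 47 43
f 45 41 44
f 45 47 41
f 43 47 42
f 46 44 42
f 42 47 46
f 46 45 44
f 47 45 46
f 49 48 52
f 49 52 50
f 50 52 53
f 50 53 51
f 52 48 54
f 52 54 53
f 53 54 55
f 53 55 51
f 54 48 56
f 54 56 55
f 55 56 57
f 55 57 51
f 56 48 58
f 56 58 57
f 57 58 59
f 57 59 51
f 58 48 60
f 58 60 59
f 59 60 61
f 59 61 51
f 60 48 62
f 60 62 61
f 61 62 63
f 61 63 51
f 62 48 64
f 62 64 63
f 63 64 65
f 63 65 51
f 64 48 66
f 64 66 65
f 65 66 67
f 65 67 51
f 66 48 68
f 66 68 67
f 67 68 69
f 67 69 51
f 68 48 49
f 68 49 69
f 69 49 50
f 69 50 51



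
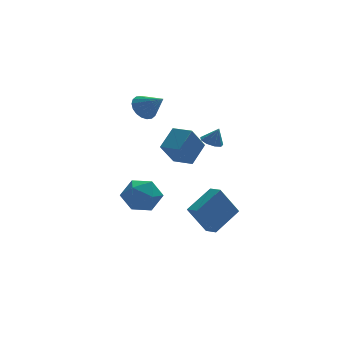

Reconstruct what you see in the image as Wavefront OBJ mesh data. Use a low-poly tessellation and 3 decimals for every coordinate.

v -4.78 -2.559 -1.575
v -4.024 -2.084 -0.775
v -3.296 -3.456 -2.445
v -2.54 -2.981 -1.645
v -3.329 -3.816 -1.302
v -4.246 -3.262 -0.765
v -3.074 -2.278 -2.455
v -3.991 -1.724 -1.918
v -2.97 -1.91 -1.319
v -3.127 -2.861 -0.606
v -4.193 -2.679 -2.614
v -4.35 -3.63 -1.901
v 0.305 -2.015 1.608
v 0.689 -2.507 1.394
v 0.675 -2.145 2.572
v 0.91 -2.115 1.363
v 0.847 -1.676 1.446
v 0.532 -1.395 1.605
v 0.11 -1.404 1.766
v -0.221 -1.7 1.853
v -0.305 -2.142 1.825
v -0.104 -2.525 1.696
v 0.289 -2.67 1.526
v -1.328 -4.32 1.094
v -2.173 -4.888 2.43
v -2.108 -3.401 0.992
v -2.953 -3.969 2.327
v -0.447 -3.471 2.013
v -1.292 -4.039 3.348
v -1.227 -2.552 1.91
v -2.072 -3.12 3.246
v -2.672 0.871 3.298
v -2.08 0.775 2.668
v -1.848 -0.111 4.222
v -1.944 1.077 2.869
v -1.952 1.339 3.154
v -2.103 1.507 3.468
v -2.367 1.55 3.749
v -2.69 1.459 3.94
v -3.011 1.251 4.004
v -3.264 0.967 3.928
v -3.4 0.665 3.728
v -3.391 0.404 3.442
v -3.24 0.235 3.128
v -2.977 0.192 2.848
v -2.653 0.284 2.657
v -2.333 0.492 2.592
v 0.176 -3.491 -4.46
v -0.881 -3.536 -2.727
v -0.171 -2.751 -4.652
v -1.228 -2.796 -2.919
v 1.708 -2.524 -3.501
v 0.651 -2.569 -1.768
v 1.361 -1.784 -3.693
v 0.304 -1.829 -1.96
f 1 12 6
f 1 6 2
f 1 2 8
f 1 8 11
f 1 11 12
f 2 6 10
f 6 12 5
f 12 11 3
f 11 8 7
f 8 2 9
f 4 10 5
f 4 5 3
f 4 3 7
f 4 7 9
f 4 9 10
f 5 10 6
f 3 5 12
f 7 3 11
f 9 7 8
f 10 9 2
f 14 13 16
f 14 16 15
f 16 13 17
f 16 17 15
f 17 13 18
f 17 18 15
f 18 13 19
f 18 19 15
f 19 13 20
f 19 20 15
f 20 13 21
f 20 21 15
f 21 13 22
f 21 22 15
f 22 13 23
f 22 23 15
f 23 13 14
f 23 14 15
f 25 27 24
f 28 25 24
f 24 27 26
f 26 28 24
f 25 31 27
f 29 25 28
f 29 31 25
f 27 31 26
f 30 28 26
f 26 31 30
f 30 29 28
f 31 29 30
f 33 32 35
f 33 35 34
f 35 32 36
f 35 36 34
f 36 32 37
f 36 37 34
f 37 32 38
f 37 38 34
f 38 32 39
f 38 39 34
f 39 32 40
f 39 40 34
f 40 32 41
f 40 41 34
f 41 32 42
f 41 42 34
f 42 32 43
f 42 43 34
f 43 32 44
f 43 44 34
f 44 32 45
f 44 45 34
f 45 32 46
f 45 46 34
f 46 32 47
f 46 47 34
f 47 32 33
f 47 33 34
f 49 51 48
f 52 49 48
f 48 51 50
f 50 52 48
f 49 55 51
f 53 49 52
f 53 55 49
f 51 55 50
f 54 52 50
f 50 55 54
f 54 53 52
f 55 53 54



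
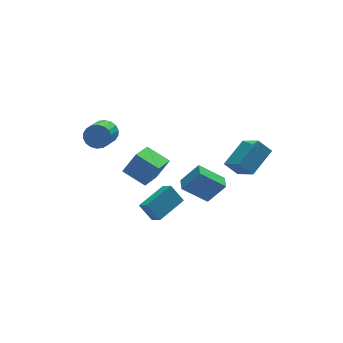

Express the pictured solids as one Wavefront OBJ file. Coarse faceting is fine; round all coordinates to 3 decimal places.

v -3.002 1.488 1.886
v -2.576 1.562 2.594
v -3.391 0.446 3.202
v -3.818 0.372 2.494
v -2.858 1.795 2.644
v -3.673 0.679 3.251
v -3.169 1.967 2.543
v -3.984 0.851 3.151
v -3.447 2.045 2.313
v -4.262 0.928 2.92
v -3.636 2.012 1.997
v -4.452 0.896 2.605
v -3.701 1.875 1.66
v -4.516 0.759 2.268
v -3.627 1.662 1.368
v -4.442 0.546 1.975
v -3.429 1.414 1.178
v -4.244 0.298 1.786
v -3.147 1.181 1.129
v -3.962 0.065 1.736
v -2.836 1.009 1.229
v -3.651 -0.107 1.837
v -2.558 0.932 1.46
v -3.373 -0.185 2.067
v -2.368 0.964 1.775
v -3.184 -0.152 2.383
v -2.304 1.101 2.112
v -3.119 -0.015 2.72
v -2.378 1.314 2.405
v -3.193 0.198 3.012
v -0.304 0.412 -2.091
v -1.461 -0.899 -1.486
v -1.256 1.557 -1.428
v -2.413 0.246 -0.823
v 0.493 0.314 -0.777
v -0.664 -0.997 -0.172
v -0.459 1.459 -0.114
v -1.616 0.148 0.491
v 0.502 -1.531 -1.881
v 1.498 -1.828 -0.6
v 0.783 -0.634 -1.892
v 1.778 -0.931 -0.61
v 1.922 -1.989 -3.09
v 2.917 -2.286 -1.808
v 2.202 -1.092 -3.1
v 3.198 -1.389 -1.819
v 3.069 -3.552 0.213
v 3.399 -4.939 1.14
v 2.384 -3.186 1.006
v 2.714 -4.573 1.932
v 4.586 -2.607 1.088
v 4.916 -3.994 2.014
v 3.901 -2.241 1.88
v 4.231 -3.628 2.807
v -1.708 -3.946 -2.059
v -2.266 -3.396 -1.047
v -1.924 -3.251 -2.555
v -2.481 -2.701 -1.543
v 0.041 -3.059 -1.577
v -0.516 -2.509 -0.565
v -0.174 -2.364 -2.073
v -0.732 -1.814 -1.061
f 2 1 5
f 2 5 3
f 3 5 6
f 3 6 4
f 5 1 7
f 5 7 6
f 6 7 8
f 6 8 4
f 7 1 9
f 7 9 8
f 8 9 10
f 8 10 4
f 9 1 11
f 9 11 10
f 10 11 12
f 10 12 4
f 11 1 13
f 11 13 12
f 12 13 14
f 12 14 4
f 13 1 15
f 13 15 14
f 14 15 16
f 14 16 4
f 15 1 17
f 15 17 16
f 16 17 18
f 16 18 4
f 17 1 19
f 17 19 18
f 18 19 20
f 18 20 4
f 19 1 21
f 19 21 20
f 20 21 22
f 20 22 4
f 21 1 23
f 21 23 22
f 22 23 24
f 22 24 4
f 23 1 25
f 23 25 24
f 24 25 26
f 24 26 4
f 25 1 27
f 25 27 26
f 26 27 28
f 26 28 4
f 27 1 29
f 27 29 28
f 28 29 30
f 28 30 4
f 29 1 2
f 29 2 30
f 30 2 3
f 30 3 4
f 32 34 31
f 35 32 31
f 31 34 33
f 33 35 31
f 32 38 34
f 36 32 35
f 36 38 32
f 34 38 33
f 37 35 33
f 33 38 37
f 37 36 35
f 38 36 37
f 40 42 39
f 43 40 39
f 39 42 41
f 41 43 39
f 40 46 42
f 44 40 43
f 44 46 40
f 42 46 41
f 45 43 41
f 41 46 45
f 45 44 43
f 46 44 45
f 48 50 47
f 51 48 47
f 47 50 49
f 49 51 47
f 48 54 50
f 52 48 51
f 52 54 48
f 50 54 49
f 53 51 49
f 49 54 53
f 53 52 51
f 54 52 53
f 56 58 55
f 59 56 55
f 55 58 57
f 57 59 55
f 56 62 58
f 60 56 59
f 60 62 56
f 58 62 57
f 61 59 57
f 57 62 61
f 61 60 59
f 62 60 61



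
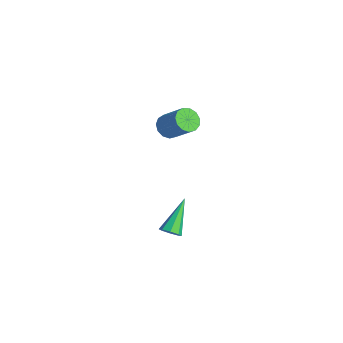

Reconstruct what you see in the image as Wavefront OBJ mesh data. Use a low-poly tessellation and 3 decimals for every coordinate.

v -4.091 2.692 -2.867
v -3.588 2.894 -3.443
v -2.327 3.389 -2.168
v -2.829 3.188 -1.593
v -3.825 3.259 -3.35
v -2.564 3.754 -2.075
v -4.147 3.444 -3.104
v -2.885 3.939 -1.829
v -4.45 3.391 -2.783
v -3.189 3.886 -1.508
v -4.64 3.116 -2.488
v -3.378 3.611 -1.214
v -4.655 2.706 -2.314
v -3.394 3.201 -1.04
v -4.491 2.292 -2.316
v -3.23 2.788 -1.041
v -4.2 2.006 -2.492
v -2.938 2.501 -1.218
v -3.874 1.937 -2.788
v -2.613 2.432 -1.514
v -3.617 2.108 -3.109
v -2.356 2.603 -1.834
v -3.511 2.465 -3.353
v -2.249 2.96 -2.078
v 3.437 -1.174 -4.142
v 3.969 -0.993 -3.933
v 2.443 0.174 -2.778
v 3.824 -0.741 -4.289
v 3.452 -0.742 -4.558
v 3.071 -0.997 -4.583
v 2.904 -1.356 -4.35
v 3.049 -1.608 -3.995
v 3.421 -1.607 -3.726
v 3.802 -1.352 -3.7
f 2 1 5
f 2 5 3
f 3 5 6
f 3 6 4
f 5 1 7
f 5 7 6
f 6 7 8
f 6 8 4
f 7 1 9
f 7 9 8
f 8 9 10
f 8 10 4
f 9 1 11
f 9 11 10
f 10 11 12
f 10 12 4
f 11 1 13
f 11 13 12
f 12 13 14
f 12 14 4
f 13 1 15
f 13 15 14
f 14 15 16
f 14 16 4
f 15 1 17
f 15 17 16
f 16 17 18
f 16 18 4
f 17 1 19
f 17 19 18
f 18 19 20
f 18 20 4
f 19 1 21
f 19 21 20
f 20 21 22
f 20 22 4
f 21 1 23
f 21 23 22
f 22 23 24
f 22 24 4
f 23 1 2
f 23 2 24
f 24 2 3
f 24 3 4
f 26 25 28
f 26 28 27
f 28 25 29
f 28 29 27
f 29 25 30
f 29 30 27
f 30 25 31
f 30 31 27
f 31 25 32
f 31 32 27
f 32 25 33
f 32 33 27
f 33 25 34
f 33 34 27
f 34 25 26
f 34 26 27



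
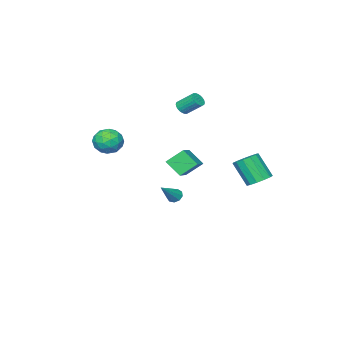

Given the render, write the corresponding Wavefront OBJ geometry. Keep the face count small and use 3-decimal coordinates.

v 3.473 -1.125 2.682
v 4.279 -1.394 2.343
v 2.801 -2.226 1.957
v 3.607 -2.495 1.618
v 3.43 -2.594 2.51
v 3.846 -1.913 2.958
v 3.234 -1.707 1.342
v 3.65 -1.026 1.79
v 4.131 -1.753 1.514
v 4.252 -2.302 2.236
v 2.828 -1.318 2.064
v 2.949 -1.867 2.786
v 3.935 -1.162 2.576
v 3.145 -2.458 1.724
v 3.041 -2.516 2.249
v 3.515 -2.674 2.049
v 3.681 -1.468 2.937
v 4.154 -1.626 2.738
v 3.655 -2.332 2.837
v 2.926 -1.994 1.562
v 3.399 -2.152 1.363
v 3.565 -0.946 2.251
v 4.039 -1.104 2.051
v 3.425 -1.288 1.463
v 4.322 -1.532 1.89
v 3.927 -2.179 1.464
v 3.708 -1.716 1.302
v 3.952 -1.316 1.565
v 4.393 -1.854 2.314
v 3.998 -2.502 1.888
v 3.894 -2.56 2.413
v 4.138 -2.16 2.676
v 4.306 -2.066 1.827
v 3.082 -1.118 2.412
v 2.687 -1.766 1.986
v 2.942 -1.46 1.624
v 3.186 -1.06 1.887
v 3.153 -1.441 2.836
v 2.758 -2.088 2.41
v 3.128 -2.304 2.735
v 3.372 -1.904 2.998
v 2.774 -1.554 2.473
v -2.105 -0.174 -0.751
v -1.913 -1.092 0.091
v -0.808 0.649 -0.148
v -0.617 -0.269 0.694
v -1.343 -0.771 -1.574
v -1.152 -1.689 -0.732
v -0.047 0.052 -0.971
v 0.145 -0.866 -0.129
v -2.135 -1.85 3.094
v -1.924 -2.108 3.48
v -2.274 -1.207 4.273
v -2.485 -0.95 3.886
v -1.771 -1.996 3.42
v -2.121 -1.095 4.213
v -1.673 -1.862 3.31
v -2.023 -0.961 4.103
v -1.646 -1.726 3.168
v -1.996 -0.825 3.96
v -1.693 -1.608 3.014
v -2.043 -0.708 3.807
v -1.808 -1.528 2.872
v -2.158 -0.627 3.665
v -1.972 -1.497 2.764
v -2.322 -0.596 3.557
v -2.161 -1.52 2.706
v -2.511 -0.619 3.499
v -2.346 -1.593 2.707
v -2.696 -0.692 3.5
v -2.499 -1.705 2.767
v -2.849 -0.804 3.56
v -2.597 -1.839 2.877
v -2.947 -0.938 3.67
v -2.624 -1.975 3.02
v -2.974 -1.074 3.812
v -2.577 -2.092 3.173
v -2.927 -1.192 3.966
v -2.462 -2.173 3.315
v -2.812 -1.272 4.108
v -2.298 -2.204 3.423
v -2.648 -1.303 4.216
v -2.109 -2.181 3.481
v -2.459 -1.28 4.274
v -3.407 2.882 -1.529
v -2.61 2.938 -1.576
v -2.457 1.994 -0.099
v -3.253 1.938 -0.051
v -2.748 3.293 -1.335
v -2.595 2.349 0.143
v -3.096 3.517 -1.155
v -2.942 2.573 0.322
v -3.542 3.54 -1.094
v -3.388 2.596 0.383
v -3.945 3.354 -1.171
v -3.791 2.41 0.306
v -4.177 3.018 -1.362
v -4.024 2.074 0.116
v -4.165 2.639 -1.605
v -4.011 1.695 -0.128
v -3.912 2.337 -1.824
v -3.759 1.393 -0.347
v -3.499 2.208 -1.95
v -3.345 1.264 -0.473
v -3.056 2.293 -1.941
v -2.903 1.349 -0.464
v -2.725 2.565 -1.802
v -2.571 1.621 -0.325
v -2.904 -3.212 -4.507
v -2.623 -2.968 -4.87
v -1.596 -3.028 -3.373
v -2.815 -2.732 -4.687
v -3.049 -2.72 -4.419
v -3.215 -2.938 -4.192
v -3.235 -3.285 -4.113
v -3.1 -3.597 -4.218
v -2.874 -3.729 -4.458
v -2.661 -3.619 -4.721
v -2.562 -3.318 -4.884
f 1 38 17
f 38 12 41
f 17 41 6
f 38 41 17
f 1 17 13
f 17 6 18
f 13 18 2
f 17 18 13
f 1 13 22
f 13 2 23
f 22 23 8
f 13 23 22
f 1 22 34
f 22 8 37
f 34 37 11
f 22 37 34
f 1 34 38
f 34 11 42
f 38 42 12
f 34 42 38
f 2 18 29
f 18 6 32
f 29 32 10
f 18 32 29
f 6 41 19
f 41 12 40
f 19 40 5
f 41 40 19
f 12 42 39
f 42 11 35
f 39 35 3
f 42 35 39
f 11 37 36
f 37 8 24
f 36 24 7
f 37 24 36
f 8 23 28
f 23 2 25
f 28 25 9
f 23 25 28
f 4 30 16
f 30 10 31
f 16 31 5
f 30 31 16
f 4 16 14
f 16 5 15
f 14 15 3
f 16 15 14
f 4 14 21
f 14 3 20
f 21 20 7
f 14 20 21
f 4 21 26
f 21 7 27
f 26 27 9
f 21 27 26
f 4 26 30
f 26 9 33
f 30 33 10
f 26 33 30
f 5 31 19
f 31 10 32
f 19 32 6
f 31 32 19
f 3 15 39
f 15 5 40
f 39 40 12
f 15 40 39
f 7 20 36
f 20 3 35
f 36 35 11
f 20 35 36
f 9 27 28
f 27 7 24
f 28 24 8
f 27 24 28
f 10 33 29
f 33 9 25
f 29 25 2
f 33 25 29
f 44 46 43
f 47 44 43
f 43 46 45
f 45 47 43
f 44 50 46
f 48 44 47
f 48 50 44
f 46 50 45
f 49 47 45
f 45 50 49
f 49 48 47
f 50 48 49
f 52 51 55
f 52 55 53
f 53 55 56
f 53 56 54
f 55 51 57
f 55 57 56
f 56 57 58
f 56 58 54
f 57 51 59
f 57 59 58
f 58 59 60
f 58 60 54
f 59 51 61
f 59 61 60
f 60 61 62
f 60 62 54
f 61 51 63
f 61 63 62
f 62 63 64
f 62 64 54
f 63 51 65
f 63 65 64
f 64 65 66
f 64 66 54
f 65 51 67
f 65 67 66
f 66 67 68
f 66 68 54
f 67 51 69
f 67 69 68
f 68 69 70
f 68 70 54
f 69 51 71
f 69 71 70
f 70 71 72
f 70 72 54
f 71 51 73
f 71 73 72
f 72 73 74
f 72 74 54
f 73 51 75
f 73 75 74
f 74 75 76
f 74 76 54
f 75 51 77
f 75 77 76
f 76 77 78
f 76 78 54
f 77 51 79
f 77 79 78
f 78 79 80
f 78 80 54
f 79 51 81
f 79 81 80
f 80 81 82
f 80 82 54
f 81 51 83
f 81 83 82
f 82 83 84
f 82 84 54
f 83 51 52
f 83 52 84
f 84 52 53
f 84 53 54
f 86 85 89
f 86 89 87
f 87 89 90
f 87 90 88
f 89 85 91
f 89 91 90
f 90 91 92
f 90 92 88
f 91 85 93
f 91 93 92
f 92 93 94
f 92 94 88
f 93 85 95
f 93 95 94
f 94 95 96
f 94 96 88
f 95 85 97
f 95 97 96
f 96 97 98
f 96 98 88
f 97 85 99
f 97 99 98
f 98 99 100
f 98 100 88
f 99 85 101
f 99 101 100
f 100 101 102
f 100 102 88
f 101 85 103
f 101 103 102
f 102 103 104
f 102 104 88
f 103 85 105
f 103 105 104
f 104 105 106
f 104 106 88
f 105 85 107
f 105 107 106
f 106 107 108
f 106 108 88
f 107 85 86
f 107 86 108
f 108 86 87
f 108 87 88
f 110 109 112
f 110 112 111
f 112 109 113
f 112 113 111
f 113 109 114
f 113 114 111
f 114 109 115
f 114 115 111
f 115 109 116
f 115 116 111
f 116 109 117
f 116 117 111
f 117 109 118
f 117 118 111
f 118 109 119
f 118 119 111
f 119 109 110
f 119 110 111



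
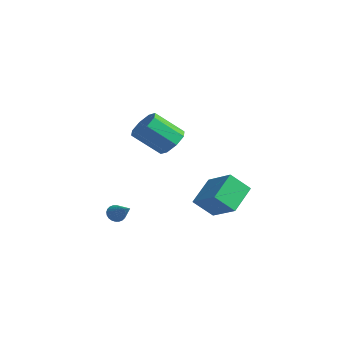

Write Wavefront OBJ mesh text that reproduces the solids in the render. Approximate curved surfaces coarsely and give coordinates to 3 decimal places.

v 1.295 -0.288 -2.747
v 0.881 -1.27 -1.72
v 0.622 1.116 -1.675
v 0.208 0.134 -0.648
v 3.052 -0.114 -1.872
v 2.638 -1.096 -0.845
v 2.379 1.29 -0.8
v 1.965 0.308 0.227
v -2.625 -3.741 -3.196
v -2.338 -3.729 -3.688
v -1.235 -3.719 -2.384
v -2.365 -3.512 -3.648
v -2.431 -3.329 -3.539
v -2.527 -3.21 -3.378
v -2.638 -3.171 -3.189
v -2.747 -3.22 -3.001
v -2.838 -3.347 -2.843
v -2.896 -3.535 -2.739
v -2.912 -3.754 -2.704
v -2.885 -3.971 -2.744
v -2.819 -4.153 -2.853
v -2.723 -4.273 -3.014
v -2.612 -4.311 -3.203
v -2.503 -4.263 -3.391
v -2.413 -4.135 -3.549
v -2.355 -3.948 -3.653
v 1.488 -2.843 2.884
v 2.175 -2.617 3.469
v 1.498 -3.911 4.762
v 0.812 -4.137 4.176
v 1.593 -2.218 3.564
v 0.916 -3.512 4.857
v 0.95 -2.185 3.261
v 0.273 -3.479 4.553
v 0.622 -2.537 2.736
v -0.054 -3.831 4.029
v 0.802 -3.069 2.298
v 0.125 -4.363 3.591
v 1.384 -3.468 2.203
v 0.707 -4.762 3.496
v 2.027 -3.501 2.507
v 1.35 -4.795 3.799
v 2.354 -3.149 3.031
v 1.678 -4.443 4.324
f 2 4 1
f 5 2 1
f 1 4 3
f 3 5 1
f 2 8 4
f 6 2 5
f 6 8 2
f 4 8 3
f 7 5 3
f 3 8 7
f 7 6 5
f 8 6 7
f 10 9 12
f 10 12 11
f 12 9 13
f 12 13 11
f 13 9 14
f 13 14 11
f 14 9 15
f 14 15 11
f 15 9 16
f 15 16 11
f 16 9 17
f 16 17 11
f 17 9 18
f 17 18 11
f 18 9 19
f 18 19 11
f 19 9 20
f 19 20 11
f 20 9 21
f 20 21 11
f 21 9 22
f 21 22 11
f 22 9 23
f 22 23 11
f 23 9 24
f 23 24 11
f 24 9 25
f 24 25 11
f 25 9 26
f 25 26 11
f 26 9 10
f 26 10 11
f 28 27 31
f 28 31 29
f 29 31 32
f 29 32 30
f 31 27 33
f 31 33 32
f 32 33 34
f 32 34 30
f 33 27 35
f 33 35 34
f 34 35 36
f 34 36 30
f 35 27 37
f 35 37 36
f 36 37 38
f 36 38 30
f 37 27 39
f 37 39 38
f 38 39 40
f 38 40 30
f 39 27 41
f 39 41 40
f 40 41 42
f 40 42 30
f 41 27 43
f 41 43 42
f 42 43 44
f 42 44 30
f 43 27 28
f 43 28 44
f 44 28 29
f 44 29 30



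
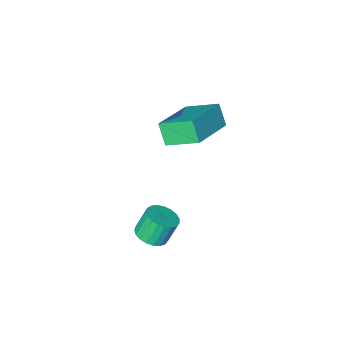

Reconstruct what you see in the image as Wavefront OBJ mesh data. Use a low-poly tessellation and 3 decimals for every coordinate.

v 1.788 -1.929 -1.612
v 2.334 -2.27 -1.338
v 1.859 -2.191 -0.293
v 1.312 -1.851 -0.568
v 2.42 -1.992 -1.319
v 1.945 -1.914 -0.275
v 2.397 -1.704 -1.352
v 1.922 -1.625 -0.308
v 2.268 -1.455 -1.429
v 1.793 -1.376 -0.385
v 2.057 -1.287 -1.538
v 1.581 -1.209 -0.494
v 1.798 -1.231 -1.66
v 1.323 -1.152 -0.616
v 1.538 -1.296 -1.774
v 1.063 -1.217 -0.729
v 1.321 -1.47 -1.859
v 0.846 -1.391 -0.815
v 1.185 -1.723 -1.902
v 0.71 -1.644 -0.858
v 1.153 -2.012 -1.895
v 0.677 -1.934 -0.851
v 1.23 -2.287 -1.839
v 0.755 -2.208 -0.795
v 1.404 -2.5 -1.743
v 0.929 -2.421 -0.699
v 1.645 -2.615 -1.625
v 1.169 -2.536 -0.581
v 1.91 -2.61 -1.505
v 1.434 -2.531 -0.461
v 2.154 -2.488 -1.403
v 1.678 -2.41 -0.359
v -1.903 -2.602 2.956
v -1.921 -3.171 3.814
v -0.135 -1.614 3.647
v -0.153 -2.183 4.506
v -1.047 -3.657 2.274
v -1.065 -4.226 3.133
v 0.721 -2.669 2.966
v 0.703 -3.238 3.824
f 2 1 5
f 2 5 3
f 3 5 6
f 3 6 4
f 5 1 7
f 5 7 6
f 6 7 8
f 6 8 4
f 7 1 9
f 7 9 8
f 8 9 10
f 8 10 4
f 9 1 11
f 9 11 10
f 10 11 12
f 10 12 4
f 11 1 13
f 11 13 12
f 12 13 14
f 12 14 4
f 13 1 15
f 13 15 14
f 14 15 16
f 14 16 4
f 15 1 17
f 15 17 16
f 16 17 18
f 16 18 4
f 17 1 19
f 17 19 18
f 18 19 20
f 18 20 4
f 19 1 21
f 19 21 20
f 20 21 22
f 20 22 4
f 21 1 23
f 21 23 22
f 22 23 24
f 22 24 4
f 23 1 25
f 23 25 24
f 24 25 26
f 24 26 4
f 25 1 27
f 25 27 26
f 26 27 28
f 26 28 4
f 27 1 29
f 27 29 28
f 28 29 30
f 28 30 4
f 29 1 31
f 29 31 30
f 30 31 32
f 30 32 4
f 31 1 2
f 31 2 32
f 32 2 3
f 32 3 4
f 34 36 33
f 37 34 33
f 33 36 35
f 35 37 33
f 34 40 36
f 38 34 37
f 38 40 34
f 36 40 35
f 39 37 35
f 35 40 39
f 39 38 37
f 40 38 39



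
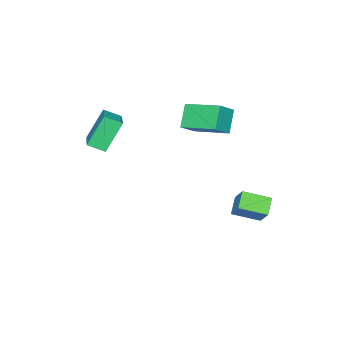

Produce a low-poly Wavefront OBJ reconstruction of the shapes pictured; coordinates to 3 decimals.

v -3.815 3.922 -4.39
v -3.35 4.636 -3.449
v -2.993 4.234 -5.034
v -2.528 4.949 -4.092
v -2.992 2.751 -3.908
v -2.527 3.466 -2.966
v -2.17 3.064 -4.551
v -1.705 3.778 -3.61
v -2.006 0.996 0.676
v -2.838 0.693 1.799
v -2.093 2.95 1.14
v -2.925 2.646 2.263
v -1.015 0.874 1.377
v -1.847 0.57 2.5
v -1.102 2.827 1.841
v -1.934 2.524 2.964
v 0.506 -2.555 2.179
v 2.029 -1.347 2.828
v 0.073 -1.789 1.769
v 1.597 -0.581 2.418
v 1.443 -2.879 0.582
v 2.967 -1.671 1.231
v 1.011 -2.113 0.172
v 2.534 -0.905 0.821
f 2 4 1
f 5 2 1
f 1 4 3
f 3 5 1
f 2 8 4
f 6 2 5
f 6 8 2
f 4 8 3
f 7 5 3
f 3 8 7
f 7 6 5
f 8 6 7
f 10 12 9
f 13 10 9
f 9 12 11
f 11 13 9
f 10 16 12
f 14 10 13
f 14 16 10
f 12 16 11
f 15 13 11
f 11 16 15
f 15 14 13
f 16 14 15
f 18 20 17
f 21 18 17
f 17 20 19
f 19 21 17
f 18 24 20
f 22 18 21
f 22 24 18
f 20 24 19
f 23 21 19
f 19 24 23
f 23 22 21
f 24 22 23



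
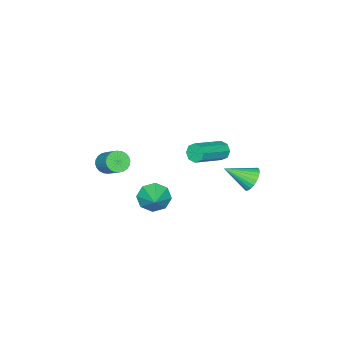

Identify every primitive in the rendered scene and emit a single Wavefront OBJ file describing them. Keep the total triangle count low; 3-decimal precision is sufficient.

v -1.826 4.2 -0.057
v -1.31 4.676 0.102
v -1.054 3.1 0.737
v -1.485 4.71 0.319
v -1.712 4.667 0.479
v -1.956 4.552 0.557
v -2.18 4.384 0.542
v -2.351 4.187 0.436
v -2.441 3.993 0.255
v -2.438 3.83 0.026
v -2.342 3.723 -0.215
v -2.167 3.689 -0.433
v -1.94 3.732 -0.593
v -1.696 3.847 -0.671
v -1.472 4.015 -0.656
v -1.301 4.212 -0.55
v -1.211 4.406 -0.369
v -1.214 4.569 -0.14
v 0.486 0.044 -1.977
v 1.103 -0.324 -2.467
v 1.354 0.736 -1.403
v 0.849 0.225 -2.746
v 0.383 0.668 -2.574
v -0.023 0.745 -2.052
v -0.131 0.412 -1.486
v 0.122 -0.137 -1.207
v 0.588 -0.58 -1.379
v 0.995 -0.658 -1.901
v 0.265 -3.002 -1.004
v 0.577 -2.706 -1.478
v 1.027 -1.662 -0.53
v 0.715 -1.958 -0.056
v 0.353 -2.597 -1.492
v 0.803 -1.553 -0.544
v 0.115 -2.549 -1.431
v 0.565 -1.506 -0.483
v -0.1 -2.571 -1.305
v 0.351 -1.527 -0.357
v -0.259 -2.658 -1.134
v 0.191 -1.614 -0.186
v -0.338 -2.797 -0.943
v 0.112 -1.754 0.005
v -0.326 -2.968 -0.761
v 0.124 -1.924 0.187
v -0.224 -3.144 -0.616
v 0.226 -2.1 0.332
v -0.047 -3.298 -0.53
v 0.403 -2.254 0.418
v 0.177 -3.407 -0.516
v 0.627 -2.363 0.432
v 0.415 -3.454 -0.577
v 0.865 -2.411 0.371
v 0.629 -3.433 -0.703
v 1.08 -2.389 0.245
v 0.789 -3.346 -0.874
v 1.239 -2.302 0.074
v 0.868 -3.206 -1.065
v 1.318 -2.163 -0.117
v 0.856 -3.036 -1.247
v 1.306 -1.992 -0.299
v 0.754 -2.86 -1.392
v 1.204 -1.816 -0.444
v -1.704 2.477 1.353
v -1.45 2.664 0.902
v 0.298 2.349 1.756
v 0.044 2.163 2.207
v -1.53 2.97 1.18
v 0.217 2.655 2.034
v -1.712 2.987 1.559
v 0.035 2.673 2.413
v -1.889 2.706 1.817
v -0.142 2.392 2.671
v -1.958 2.291 1.804
v -0.21 1.976 2.658
v -1.877 1.985 1.526
v -0.13 1.67 2.38
v -1.695 1.967 1.147
v 0.052 1.653 2.001
v -1.518 2.248 0.889
v 0.229 1.934 1.743
f 2 1 4
f 2 4 3
f 4 1 5
f 4 5 3
f 5 1 6
f 5 6 3
f 6 1 7
f 6 7 3
f 7 1 8
f 7 8 3
f 8 1 9
f 8 9 3
f 9 1 10
f 9 10 3
f 10 1 11
f 10 11 3
f 11 1 12
f 11 12 3
f 12 1 13
f 12 13 3
f 13 1 14
f 13 14 3
f 14 1 15
f 14 15 3
f 15 1 16
f 15 16 3
f 16 1 17
f 16 17 3
f 17 1 18
f 17 18 3
f 18 1 2
f 18 2 3
f 20 19 22
f 20 22 21
f 22 19 23
f 22 23 21
f 23 19 24
f 23 24 21
f 24 19 25
f 24 25 21
f 25 19 26
f 25 26 21
f 26 19 27
f 26 27 21
f 27 19 28
f 27 28 21
f 28 19 20
f 28 20 21
f 30 29 33
f 30 33 31
f 31 33 34
f 31 34 32
f 33 29 35
f 33 35 34
f 34 35 36
f 34 36 32
f 35 29 37
f 35 37 36
f 36 37 38
f 36 38 32
f 37 29 39
f 37 39 38
f 38 39 40
f 38 40 32
f 39 29 41
f 39 41 40
f 40 41 42
f 40 42 32
f 41 29 43
f 41 43 42
f 42 43 44
f 42 44 32
f 43 29 45
f 43 45 44
f 44 45 46
f 44 46 32
f 45 29 47
f 45 47 46
f 46 47 48
f 46 48 32
f 47 29 49
f 47 49 48
f 48 49 50
f 48 50 32
f 49 29 51
f 49 51 50
f 50 51 52
f 50 52 32
f 51 29 53
f 51 53 52
f 52 53 54
f 52 54 32
f 53 29 55
f 53 55 54
f 54 55 56
f 54 56 32
f 55 29 57
f 55 57 56
f 56 57 58
f 56 58 32
f 57 29 59
f 57 59 58
f 58 59 60
f 58 60 32
f 59 29 61
f 59 61 60
f 60 61 62
f 60 62 32
f 61 29 30
f 61 30 62
f 62 30 31
f 62 31 32
f 64 63 67
f 64 67 65
f 65 67 68
f 65 68 66
f 67 63 69
f 67 69 68
f 68 69 70
f 68 70 66
f 69 63 71
f 69 71 70
f 70 71 72
f 70 72 66
f 71 63 73
f 71 73 72
f 72 73 74
f 72 74 66
f 73 63 75
f 73 75 74
f 74 75 76
f 74 76 66
f 75 63 77
f 75 77 76
f 76 77 78
f 76 78 66
f 77 63 79
f 77 79 78
f 78 79 80
f 78 80 66
f 79 63 64
f 79 64 80
f 80 64 65
f 80 65 66



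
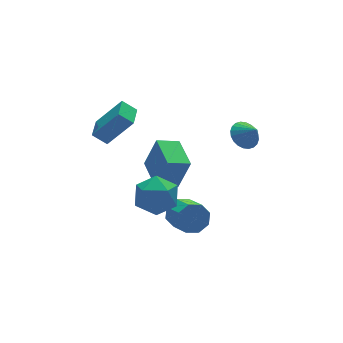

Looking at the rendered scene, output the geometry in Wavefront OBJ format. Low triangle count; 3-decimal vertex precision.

v -3.898 -2.881 0.447
v -3.361 -2.034 1.085
v -2.299 -3.946 0.515
v -1.762 -3.099 1.153
v -2.646 -3.733 1.631
v -3.634 -3.075 1.589
v -2.026 -2.905 0.011
v -3.014 -2.247 -0.031
v -2.204 -2.049 0.816
v -2.588 -2.561 1.817
v -3.072 -3.419 -0.217
v -3.456 -3.931 0.784
v -3.434 2.214 1.676
v -2.342 1.53 3.283
v -2.653 3.288 1.603
v -1.561 2.604 3.209
v -2.859 1.756 1.091
v -1.767 1.072 2.697
v -2.078 2.83 1.017
v -0.986 2.146 2.624
v 2.187 -2.58 2.784
v 2.839 -2.81 2.362
v 2.453 -3.24 3.556
v 2.956 -2.568 2.529
v 2.956 -2.328 2.735
v 2.838 -2.127 2.948
v 2.622 -1.994 3.136
v 2.34 -1.95 3.271
v 2.034 -2.002 3.331
v 1.751 -2.142 3.309
v 1.535 -2.349 3.206
v 1.418 -2.591 3.039
v 1.419 -2.831 2.834
v 1.536 -3.032 2.621
v 1.752 -3.165 2.432
v 2.035 -3.209 2.298
v 2.34 -3.157 2.237
v 2.623 -3.017 2.26
v -0.514 1.274 -2.816
v 0.03 0.974 -1.01
v -0.072 3.165 -2.634
v 0.471 2.864 -0.828
v 0.669 1.036 -3.212
v 1.212 0.735 -1.406
v 1.11 2.926 -3.03
v 1.654 2.626 -1.224
v -1.503 -3.028 -1.087
v -0.934 -2.781 -0.506
v -1.048 -4.105 0.168
v -1.617 -4.352 -0.413
v -1.545 -2.64 -0.332
v -1.659 -3.964 0.342
v -2.132 -2.726 -0.6
v -2.245 -4.05 0.074
v -2.35 -2.99 -1.154
v -2.463 -4.314 -0.48
v -2.072 -3.275 -1.668
v -2.186 -4.599 -0.994
v -1.461 -3.416 -1.842
v -1.575 -4.74 -1.168
v -0.875 -3.33 -1.574
v -0.988 -4.654 -0.9
v -0.657 -3.066 -1.02
v -0.77 -4.39 -0.346
f 1 12 6
f 1 6 2
f 1 2 8
f 1 8 11
f 1 11 12
f 2 6 10
f 6 12 5
f 12 11 3
f 11 8 7
f 8 2 9
f 4 10 5
f 4 5 3
f 4 3 7
f 4 7 9
f 4 9 10
f 5 10 6
f 3 5 12
f 7 3 11
f 9 7 8
f 10 9 2
f 14 16 13
f 17 14 13
f 13 16 15
f 15 17 13
f 14 20 16
f 18 14 17
f 18 20 14
f 16 20 15
f 19 17 15
f 15 20 19
f 19 18 17
f 20 18 19
f 22 21 24
f 22 24 23
f 24 21 25
f 24 25 23
f 25 21 26
f 25 26 23
f 26 21 27
f 26 27 23
f 27 21 28
f 27 28 23
f 28 21 29
f 28 29 23
f 29 21 30
f 29 30 23
f 30 21 31
f 30 31 23
f 31 21 32
f 31 32 23
f 32 21 33
f 32 33 23
f 33 21 34
f 33 34 23
f 34 21 35
f 34 35 23
f 35 21 36
f 35 36 23
f 36 21 37
f 36 37 23
f 37 21 38
f 37 38 23
f 38 21 22
f 38 22 23
f 40 42 39
f 43 40 39
f 39 42 41
f 41 43 39
f 40 46 42
f 44 40 43
f 44 46 40
f 42 46 41
f 45 43 41
f 41 46 45
f 45 44 43
f 46 44 45
f 48 47 51
f 48 51 49
f 49 51 52
f 49 52 50
f 51 47 53
f 51 53 52
f 52 53 54
f 52 54 50
f 53 47 55
f 53 55 54
f 54 55 56
f 54 56 50
f 55 47 57
f 55 57 56
f 56 57 58
f 56 58 50
f 57 47 59
f 57 59 58
f 58 59 60
f 58 60 50
f 59 47 61
f 59 61 60
f 60 61 62
f 60 62 50
f 61 47 63
f 61 63 62
f 62 63 64
f 62 64 50
f 63 47 48
f 63 48 64
f 64 48 49
f 64 49 50

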